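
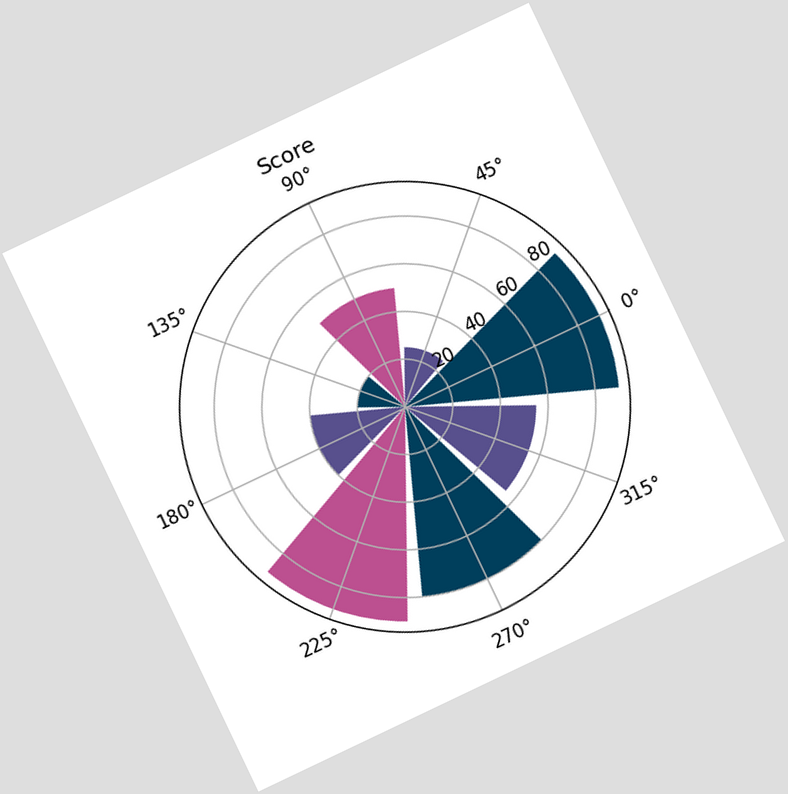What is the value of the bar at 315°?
55

The chart is tilted about 25° counter-clockwise. The bar at 315° reaches 55 on the radial axis.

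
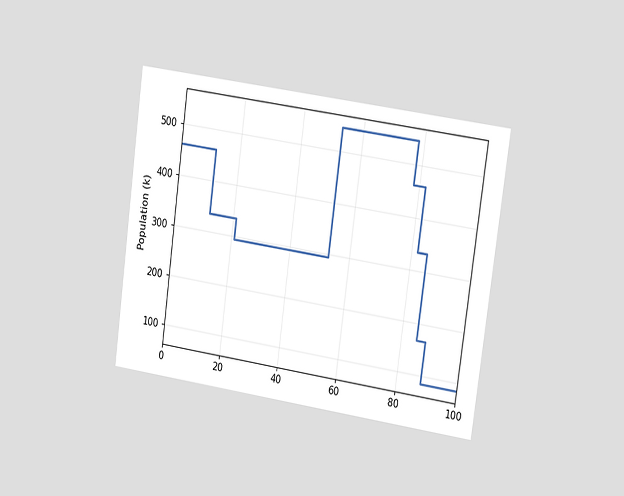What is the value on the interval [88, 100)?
84k

The chart is tilted about 8° clockwise and viewed slightly from the right. On [88, 100) the step sits at 84k.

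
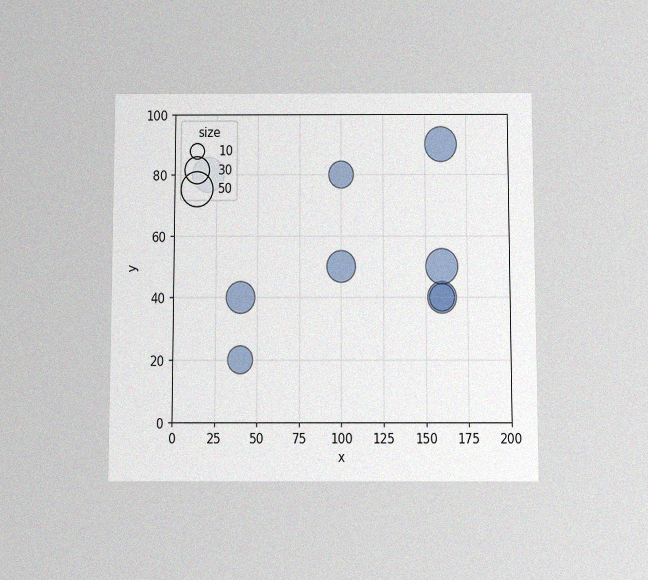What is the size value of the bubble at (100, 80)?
The chart is viewed slightly from below, with some photo noise. Matching the bubble at (100, 80) against the size legend gives 30.

30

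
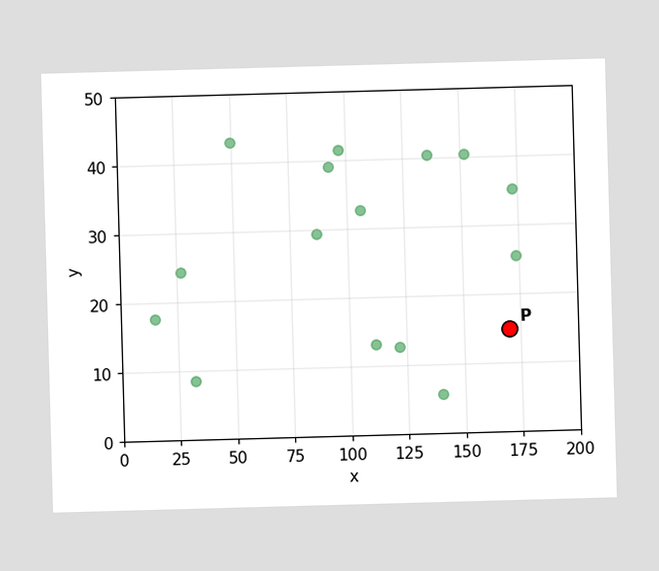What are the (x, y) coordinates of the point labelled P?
Following the gridlines from P to each axis, P sits at (170, 15).

(170, 15)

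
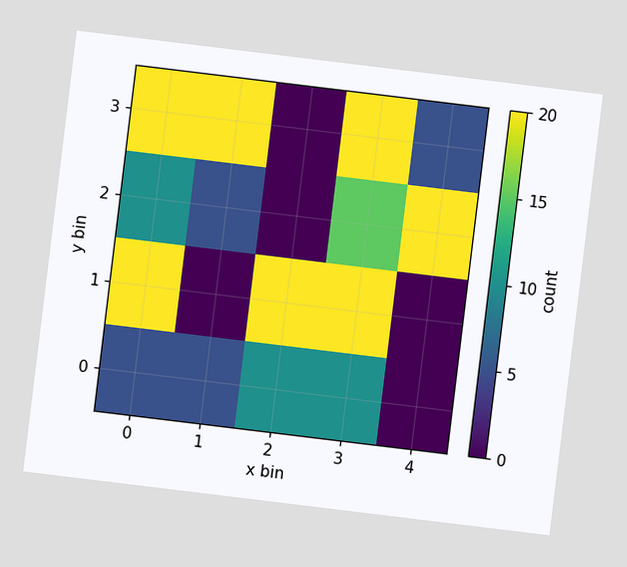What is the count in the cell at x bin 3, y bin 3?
20

The chart is tilted about 7° clockwise. Matching the cell (3, 3) against the colorbar gives 20.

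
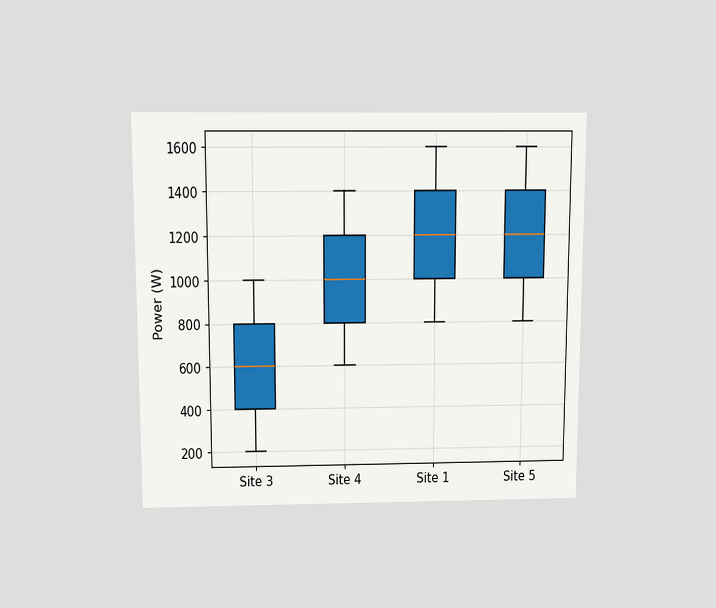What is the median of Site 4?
1000W

The chart is viewed slightly from above. The median line in the Site 4 box sits at 1000W.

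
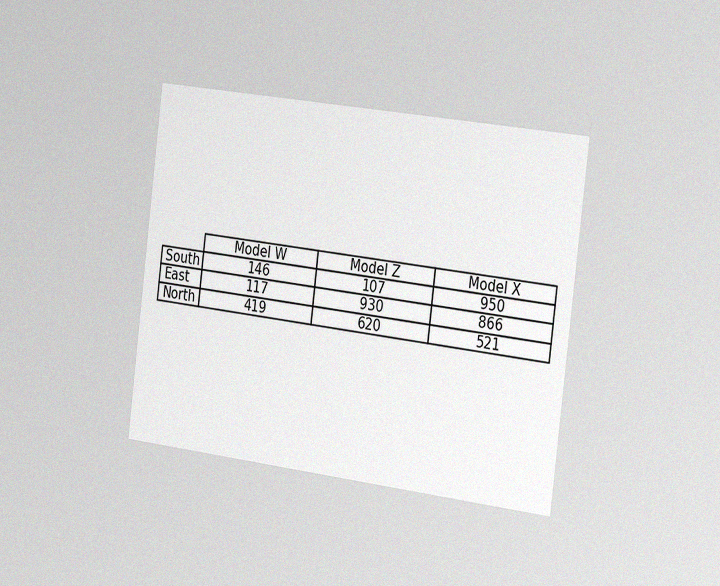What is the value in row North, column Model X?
The chart is tilted about 7° clockwise and viewed slightly from the right, with some photo noise. The (North, Model X) cell reads 521.

521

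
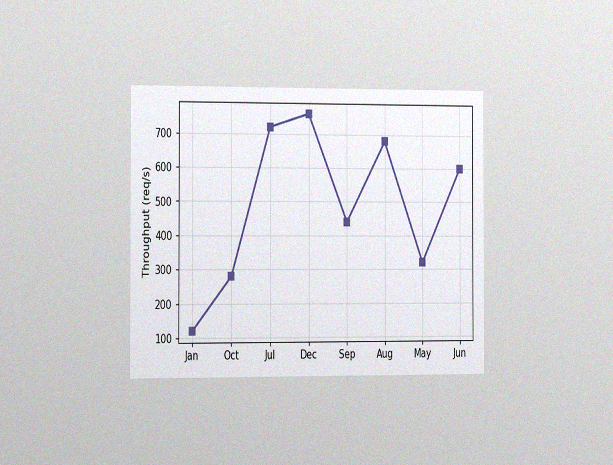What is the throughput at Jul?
The chart is viewed slightly from the left, with some photo noise. At Jul, the line is at 720req/s.

720req/s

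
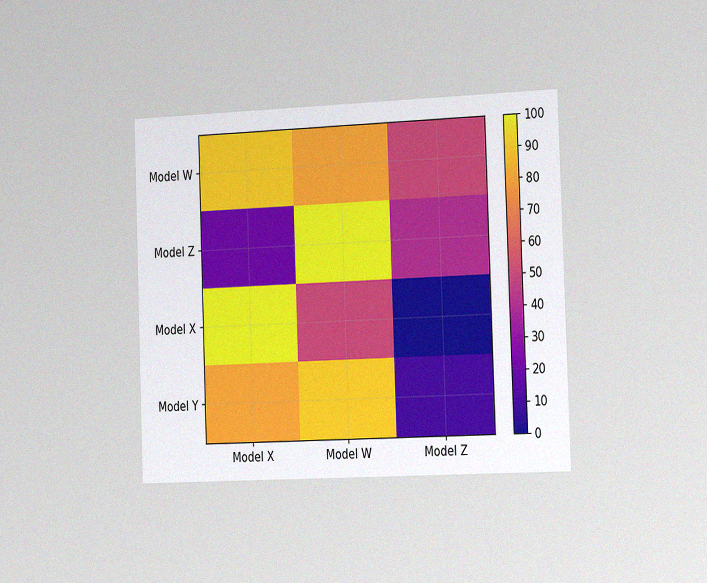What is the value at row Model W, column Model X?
90

The chart is tilted about 2° counter-clockwise and viewed slightly from the right, with some photo noise. Matching cell (Model W, Model X) against the colorbar gives 90.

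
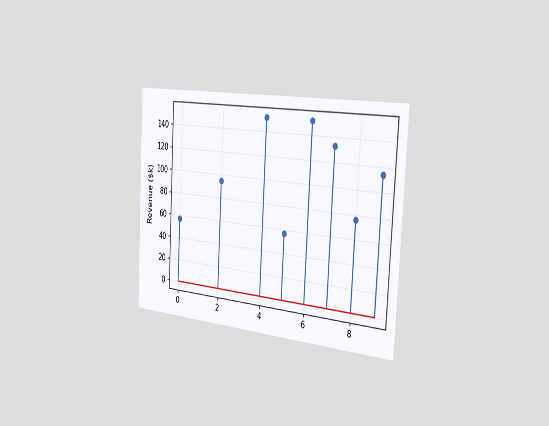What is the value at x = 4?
The chart is tilted about 3° clockwise and viewed slightly from the right. The stem at x=4 reaches $152k.

$152k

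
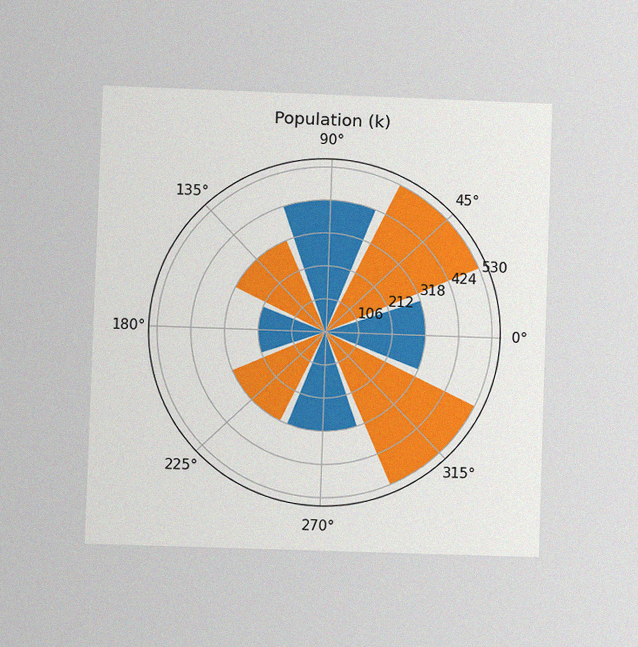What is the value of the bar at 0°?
The chart is viewed at a slight angle, with some photo noise. The bar at 0° reaches 318k on the radial axis.

318k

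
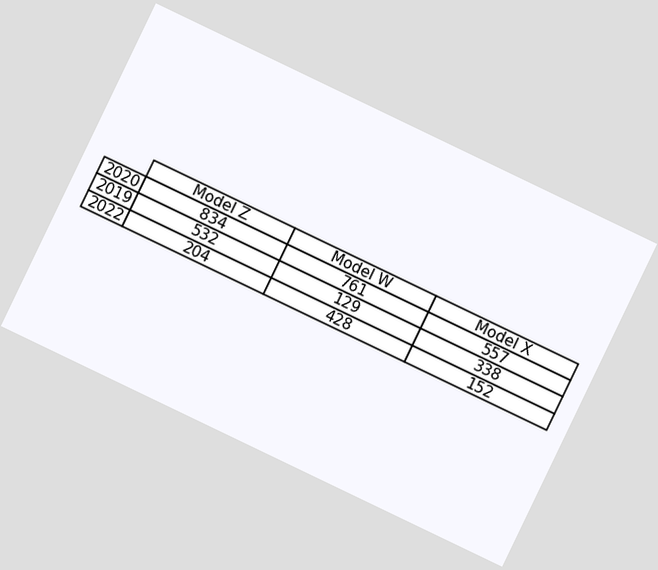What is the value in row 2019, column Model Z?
The chart is tilted about 26° clockwise. The (2019, Model Z) cell reads 532.

532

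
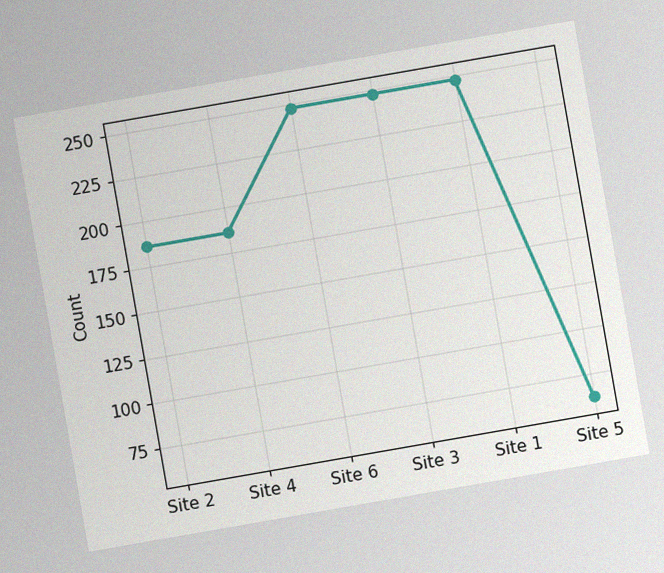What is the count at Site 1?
248

The chart is tilted about 10° counter-clockwise, with some photo noise. At Site 1, the line is at 248.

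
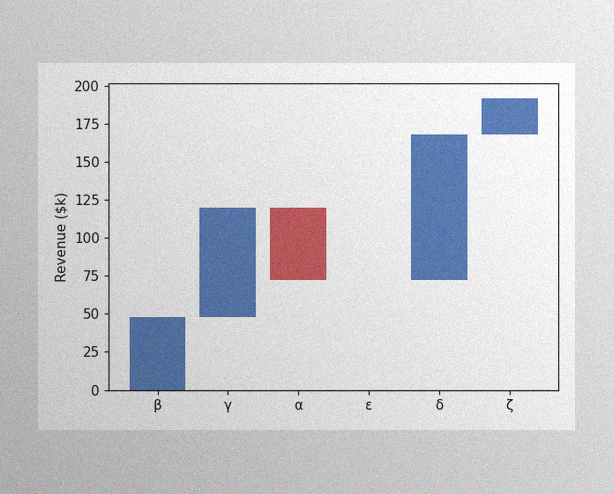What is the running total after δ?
$168k

The image has some photo noise and uneven lighting. After δ the running total reaches $168k.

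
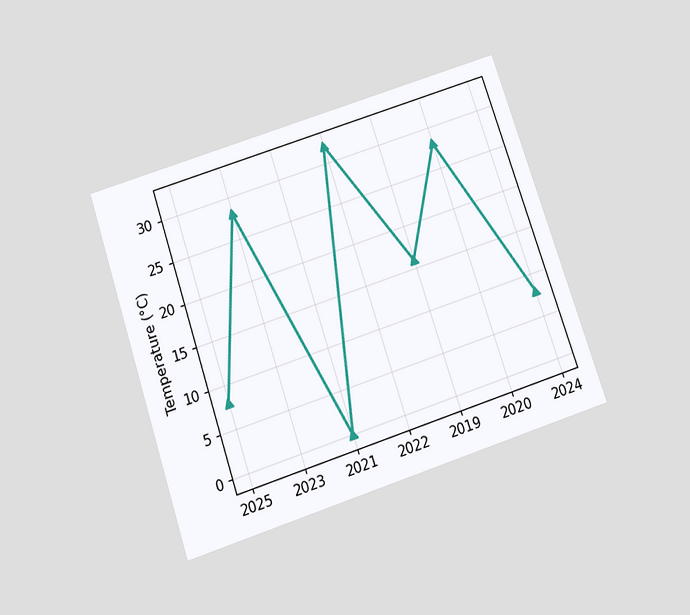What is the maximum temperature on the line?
32°C

The chart is tilted about 18° counter-clockwise and viewed slightly from below. The highest point is at 2022, and reading across to the y-axis gives 32°C.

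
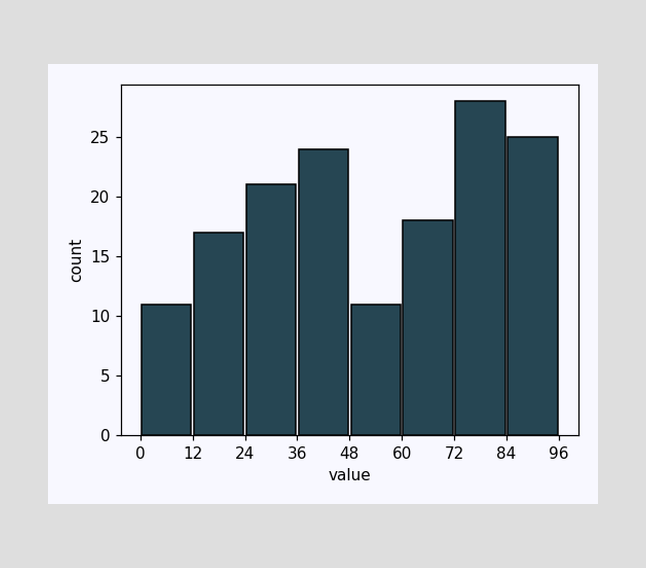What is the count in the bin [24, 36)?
The [24, 36) bin has height 21.

21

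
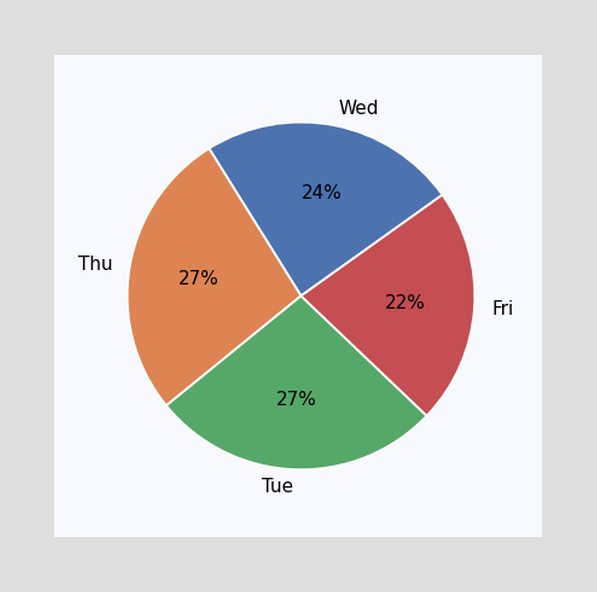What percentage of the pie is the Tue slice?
The Tue slice takes up 27% of the pie.

27%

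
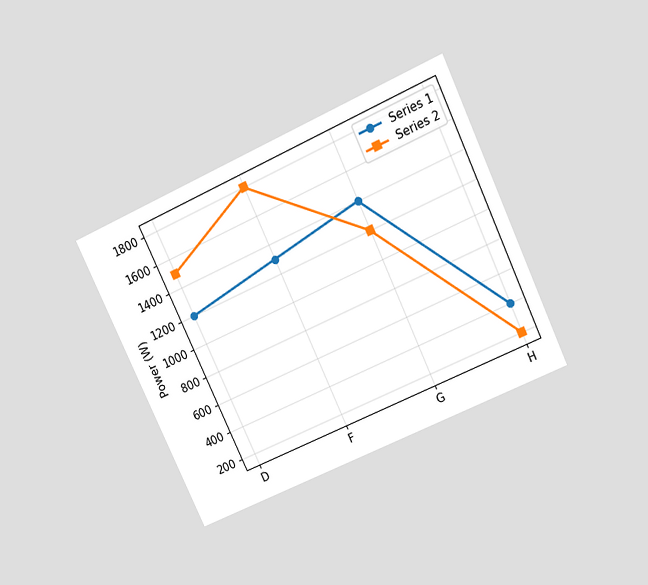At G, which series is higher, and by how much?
Series 1, by 200W

The chart is tilted about 25° counter-clockwise and viewed slightly from above. At G, Series 1 sits above the other line by 200W.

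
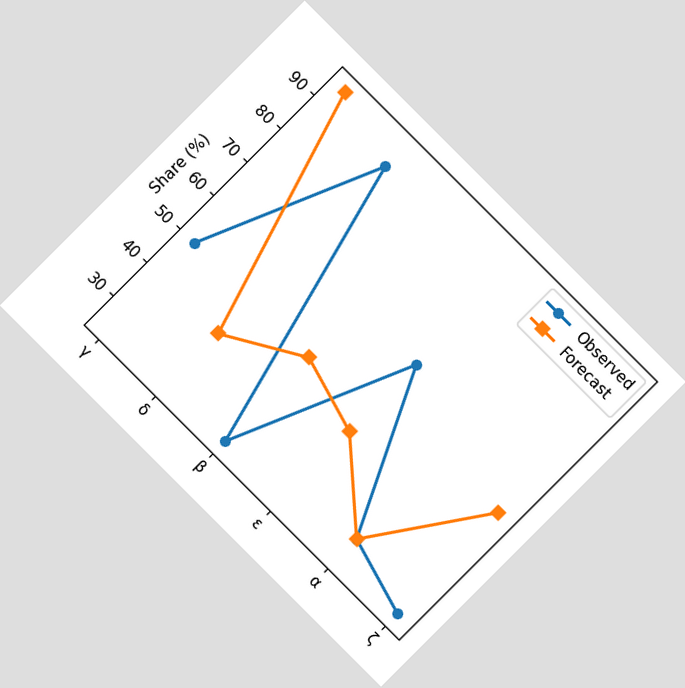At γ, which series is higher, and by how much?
The chart is tilted about 45° clockwise. At γ, Forecast sits above the other line by 45%.

Forecast, by 45%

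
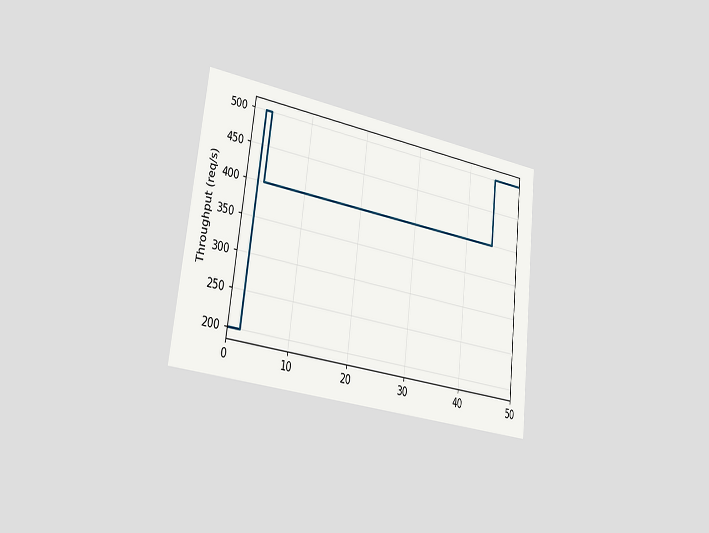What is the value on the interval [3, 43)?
The chart is tilted about 7° clockwise and viewed slightly from the left. On [3, 43) the step sits at 400req/s.

400req/s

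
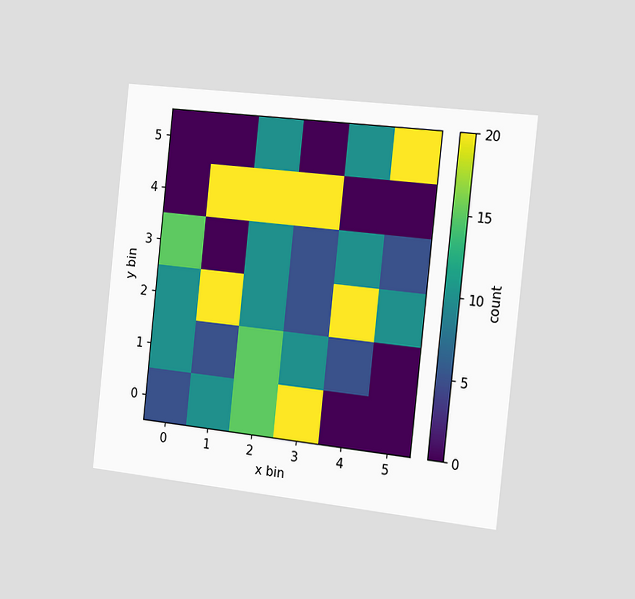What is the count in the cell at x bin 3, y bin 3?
5

The chart is tilted about 6° clockwise and viewed slightly from the right. Matching the cell (3, 3) against the colorbar gives 5.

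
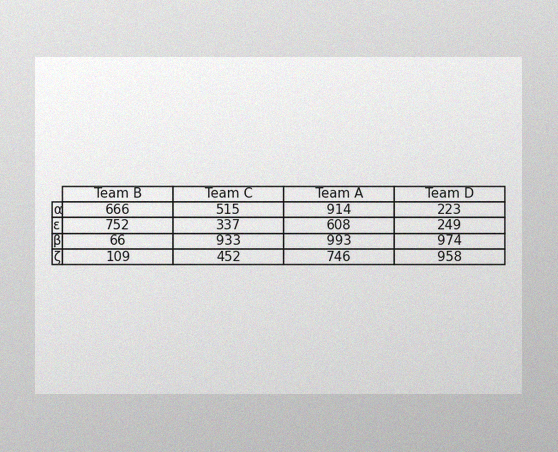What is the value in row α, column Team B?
The image has some photo noise and uneven lighting. The (α, Team B) cell reads 666.

666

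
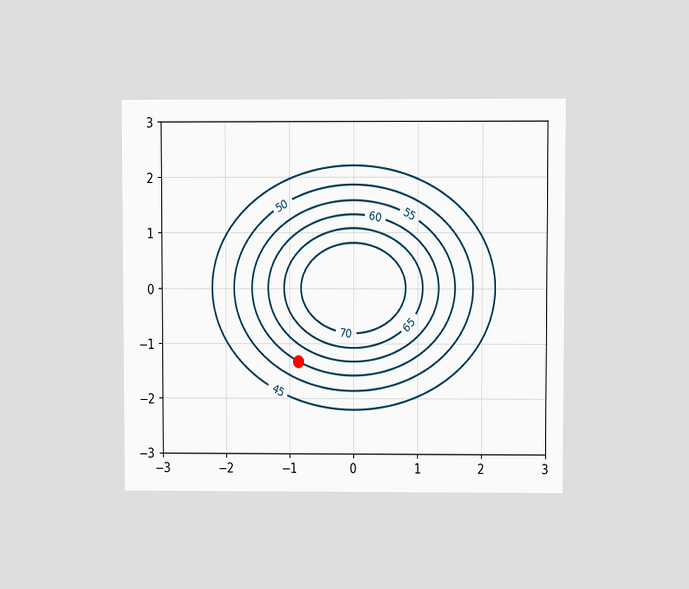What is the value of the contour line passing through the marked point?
55

The chart is viewed at a slight angle. The marked point sits on the contour labelled 55.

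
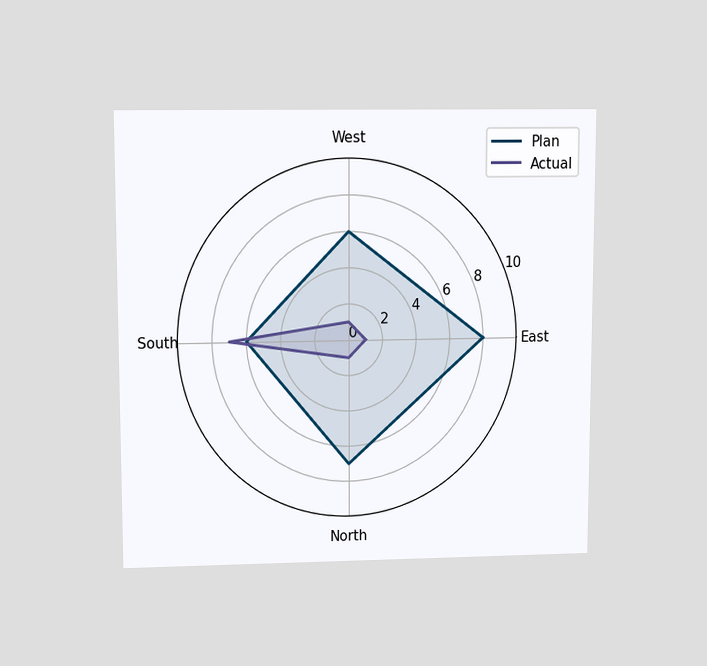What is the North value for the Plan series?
7

The chart is viewed slightly from above. On the North axis, Plan reaches 7.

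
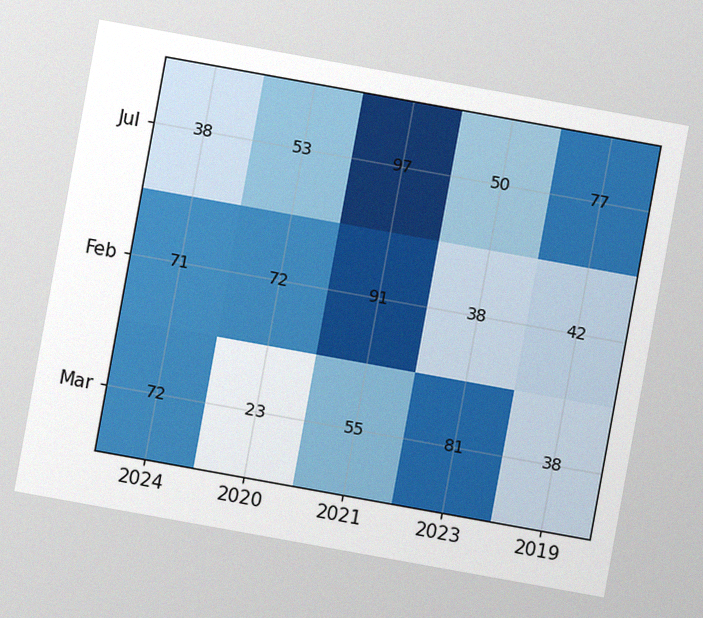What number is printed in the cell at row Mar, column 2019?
38

The chart is tilted about 10° clockwise, with some photo noise. The (Mar, 2019) cell reads 38.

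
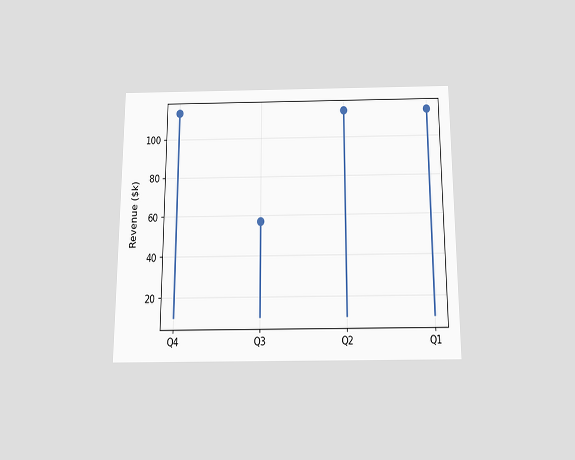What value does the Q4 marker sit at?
The chart is viewed slightly from below. The Q4 marker sits at $114k.

$114k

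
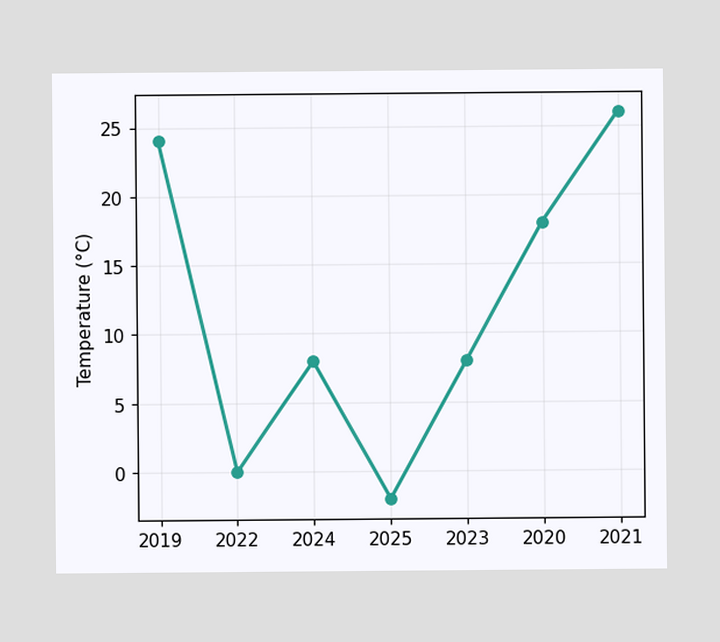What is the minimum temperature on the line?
The lowest point is at 2025, and reading across to the y-axis gives -2°C.

-2°C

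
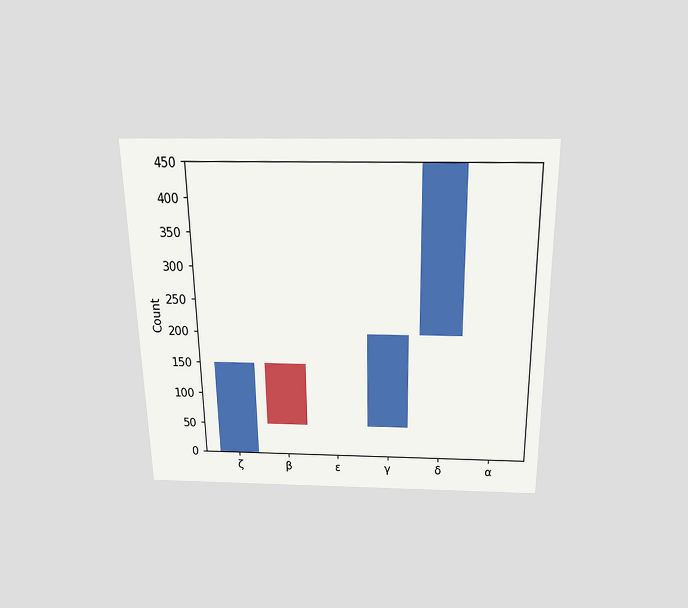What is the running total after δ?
The chart is viewed slightly from above. After δ the running total reaches 450.

450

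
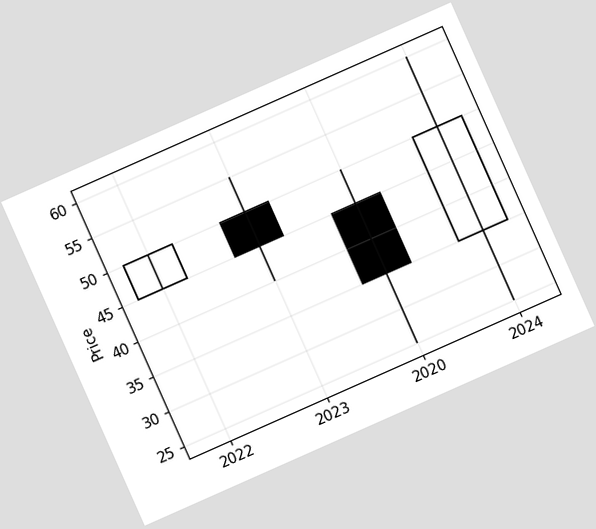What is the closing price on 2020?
35

The chart is tilted about 24° counter-clockwise. The 2020 candle closes at 35.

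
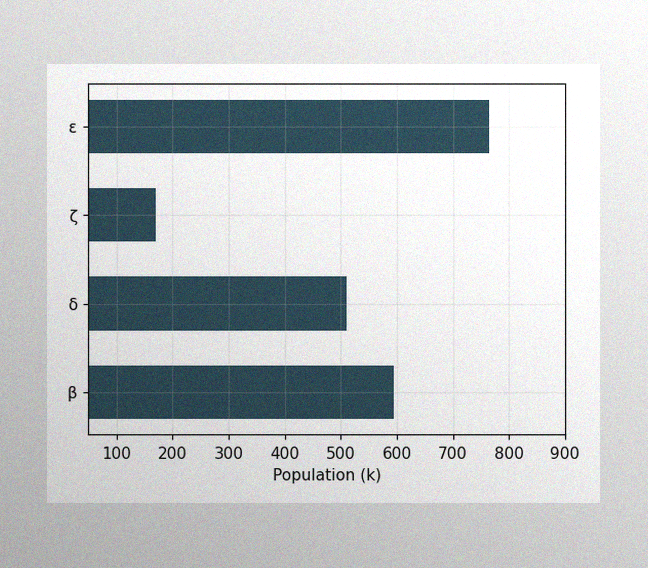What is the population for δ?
510k

The image has some photo noise and uneven lighting. Reading along the chart's x-axis, the δ bar reaches 510k.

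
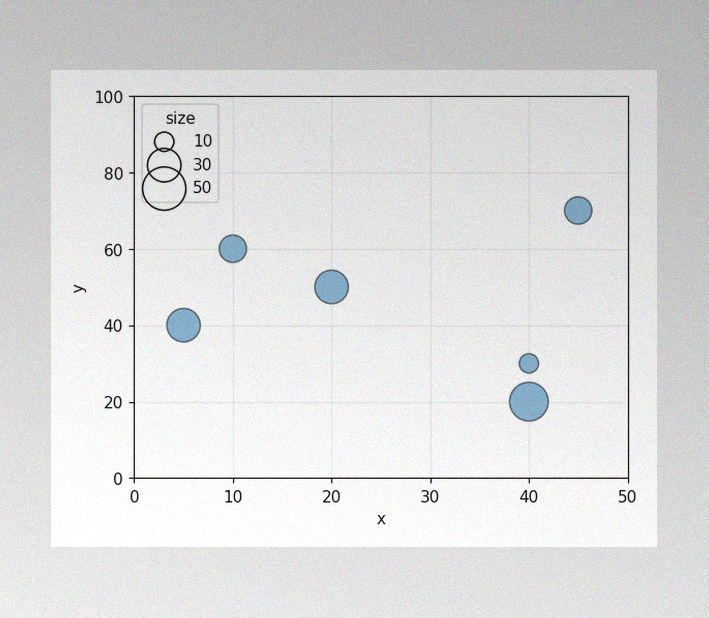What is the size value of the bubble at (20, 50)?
30

The image has some photo noise and uneven lighting. Matching the bubble at (20, 50) against the size legend gives 30.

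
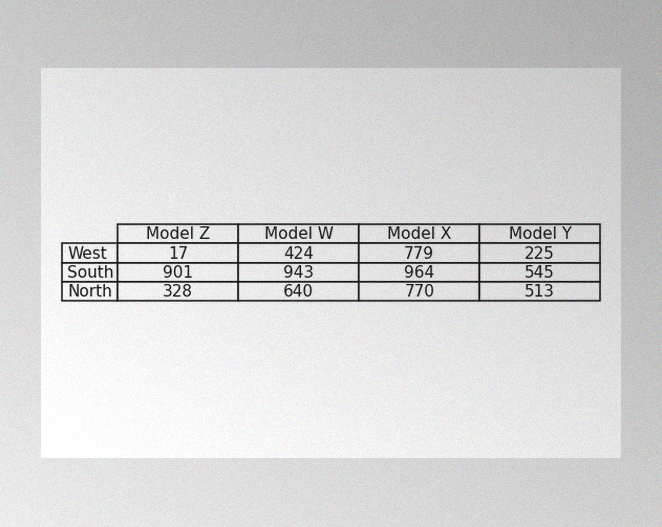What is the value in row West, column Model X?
779

The image has some photo noise and uneven lighting. The (West, Model X) cell reads 779.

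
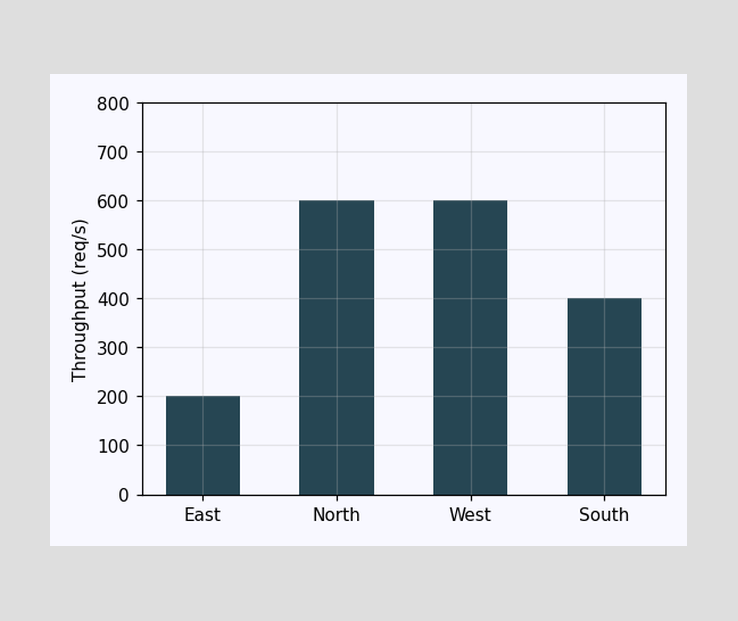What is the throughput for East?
200req/s

Reading along the chart's y-axis, the East bar reaches 200req/s.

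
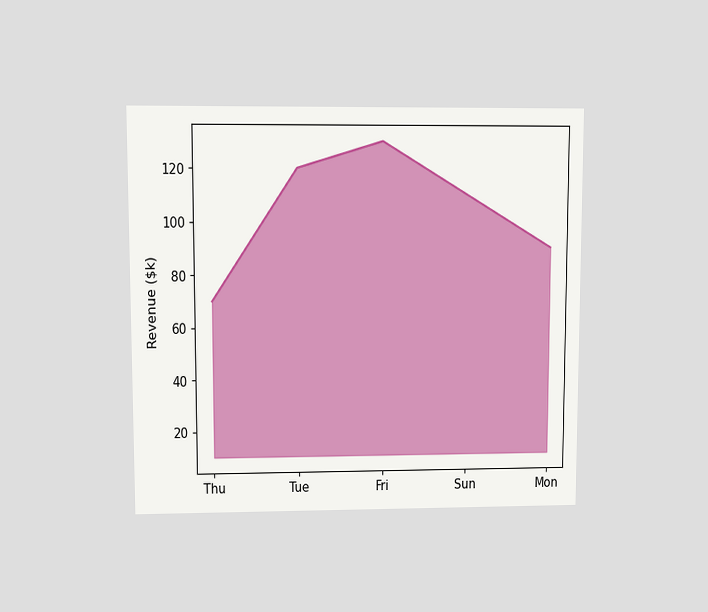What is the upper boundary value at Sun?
$110k

The chart is viewed at a slight angle. At Sun the upper boundary is at $110k.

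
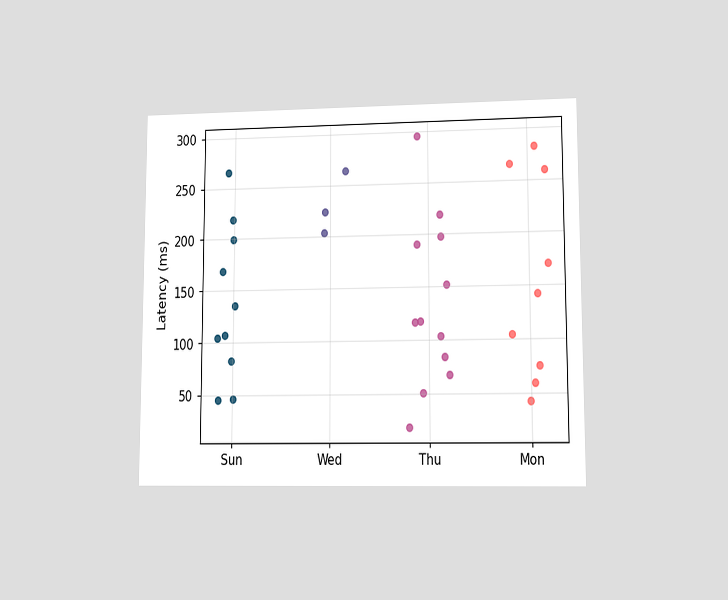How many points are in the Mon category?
The chart is viewed at a slight angle. Counting the markers in the Mon column gives 9.

9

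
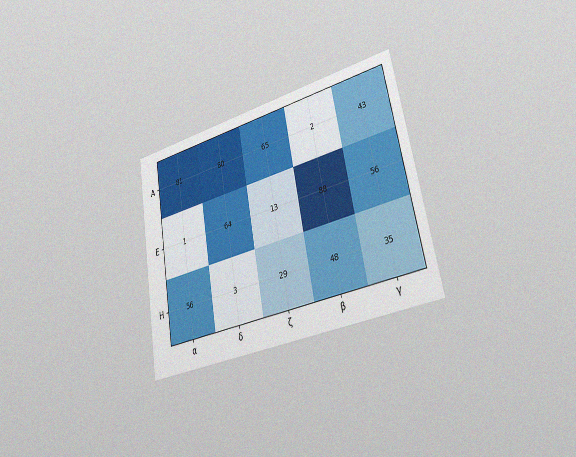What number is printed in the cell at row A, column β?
2

The chart is tilted about 10° counter-clockwise and viewed slightly from the right, with some photo noise. The (A, β) cell reads 2.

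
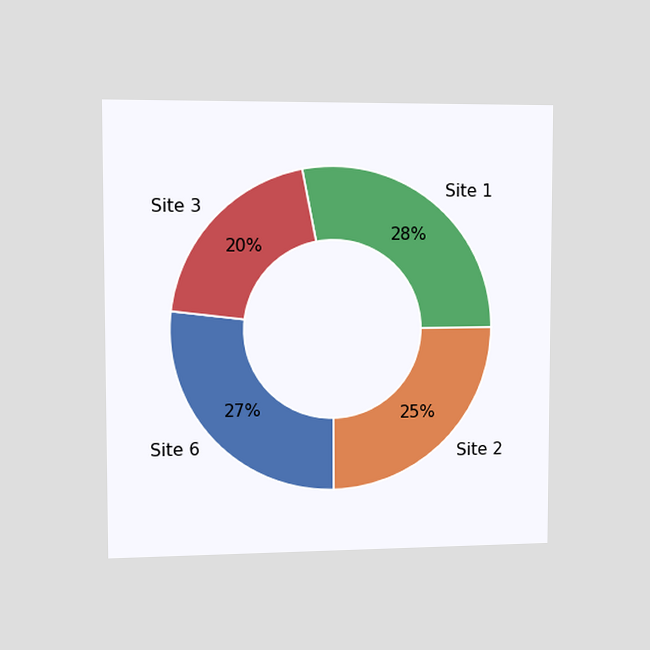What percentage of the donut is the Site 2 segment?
The chart is viewed slightly from the left. The Site 2 segment takes up 25% of the ring.

25%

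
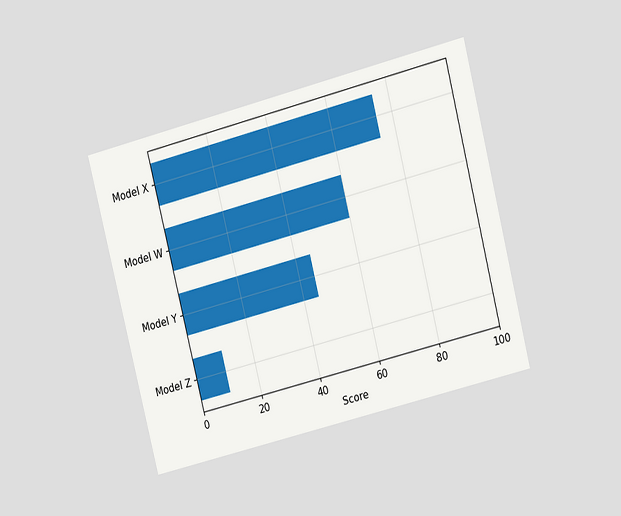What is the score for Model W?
The chart is tilted about 14° counter-clockwise and viewed at a slight angle. Reading along the chart's x-axis, the Model W bar reaches 60.

60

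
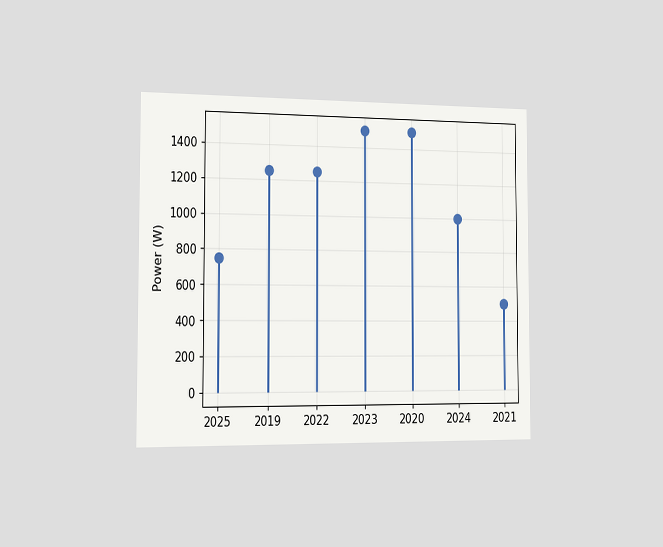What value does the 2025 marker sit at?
The chart is viewed slightly from the left. The 2025 marker sits at 750W.

750W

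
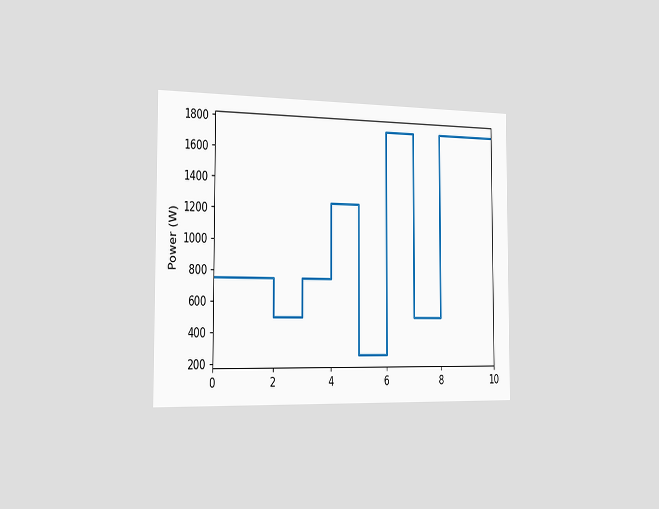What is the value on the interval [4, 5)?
1250W

The chart is viewed slightly from the left. On [4, 5) the step sits at 1250W.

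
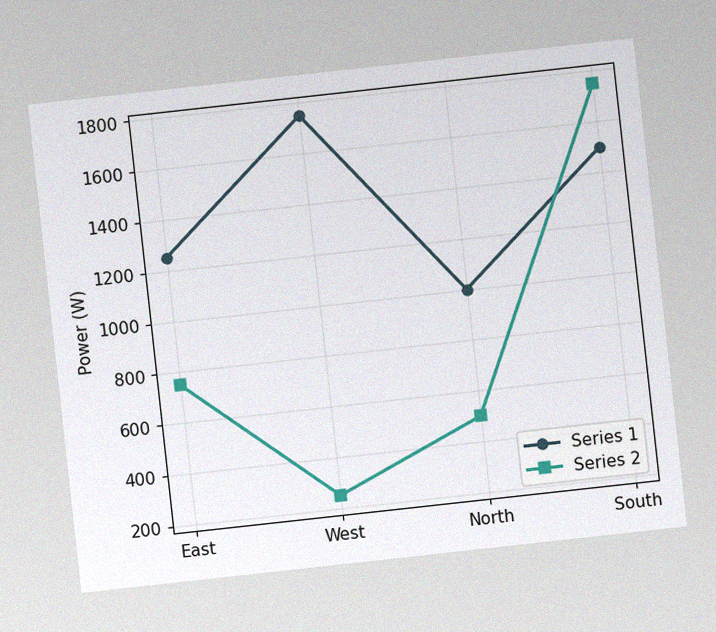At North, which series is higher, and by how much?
The chart is tilted about 6° counter-clockwise, with some photo noise. At North, Series 1 sits above the other line by 500W.

Series 1, by 500W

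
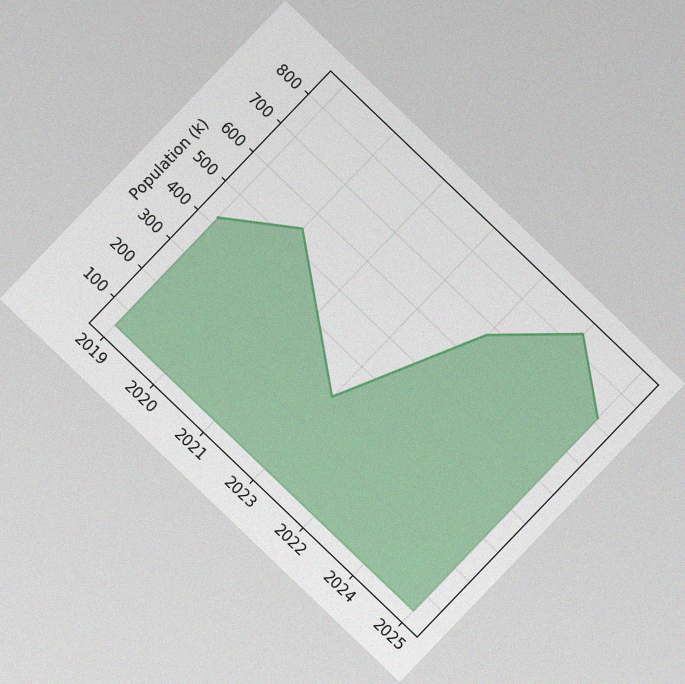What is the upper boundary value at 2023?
294k

The chart is tilted about 44° clockwise, with some photo noise. At 2023 the upper boundary is at 294k.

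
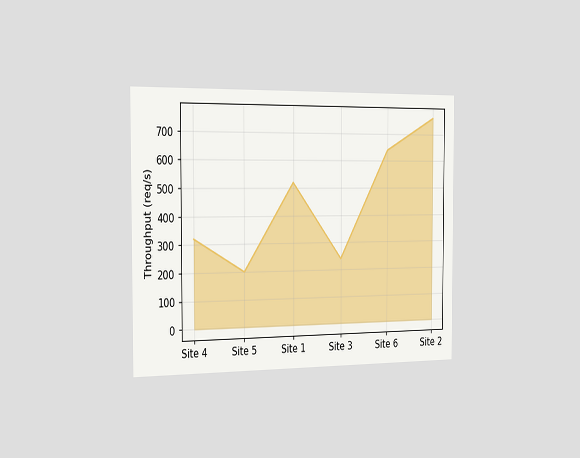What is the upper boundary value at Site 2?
760req/s

The chart is viewed slightly from the left. At Site 2 the upper boundary is at 760req/s.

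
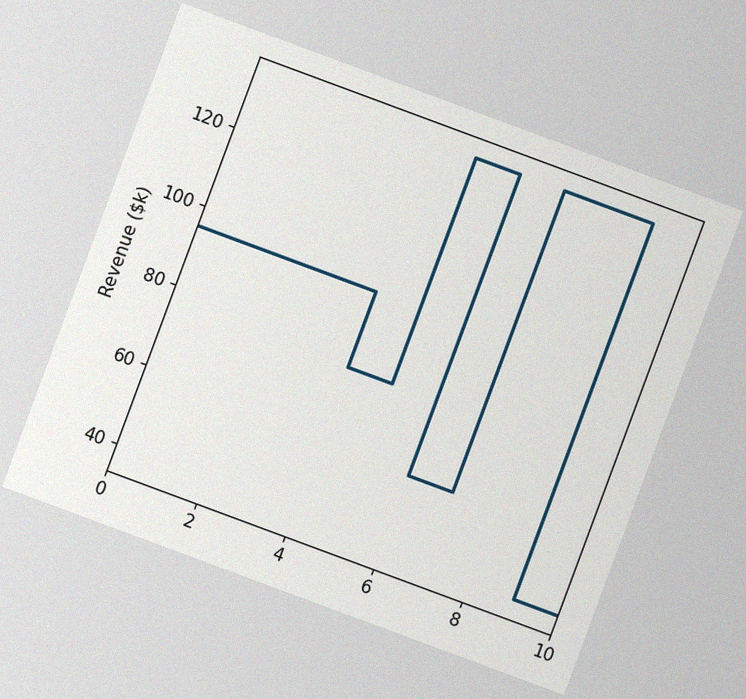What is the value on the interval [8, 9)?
The chart is tilted about 20° clockwise, with some photo noise. On [8, 9) the step sits at $133k.

$133k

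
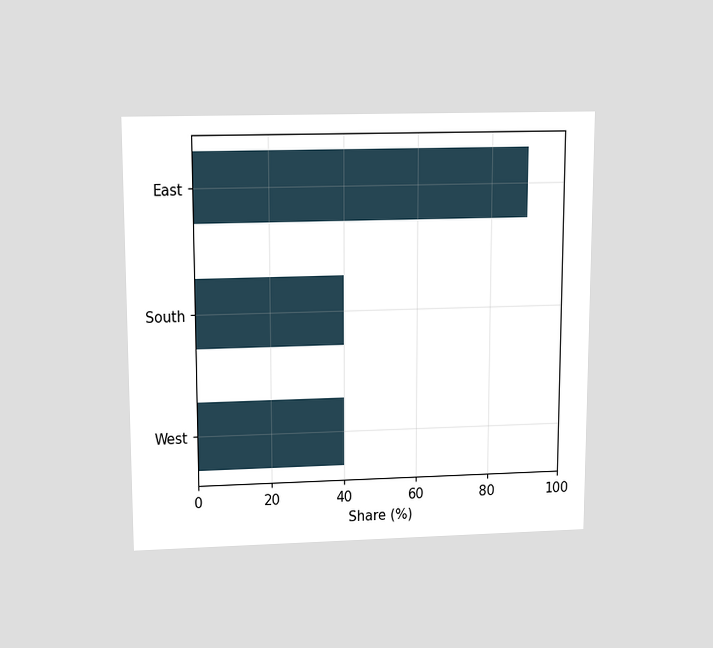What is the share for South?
40%

The chart is viewed slightly from above. Reading along the chart's x-axis, the South bar reaches 40%.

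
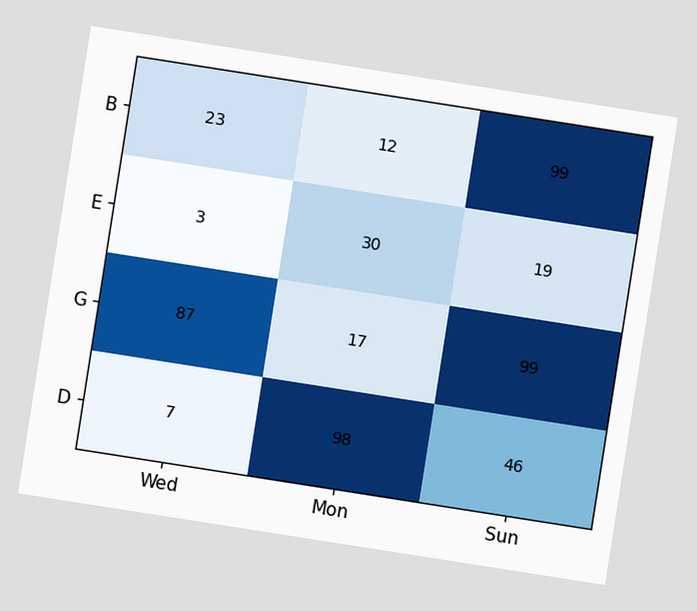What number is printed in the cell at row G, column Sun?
99

The chart is tilted about 9° clockwise. The (G, Sun) cell reads 99.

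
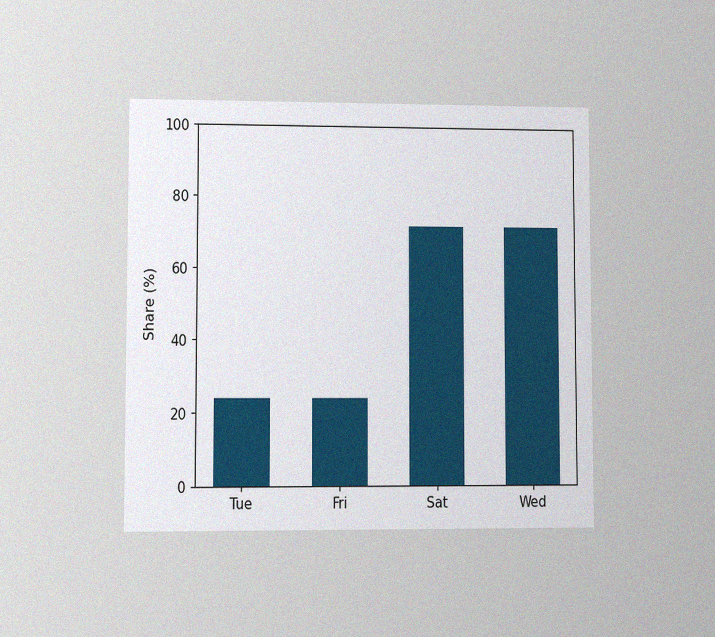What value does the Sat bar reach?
The chart is viewed at a slight angle, with some photo noise. Reading along the chart's y-axis, the Sat bar reaches 72%.

72%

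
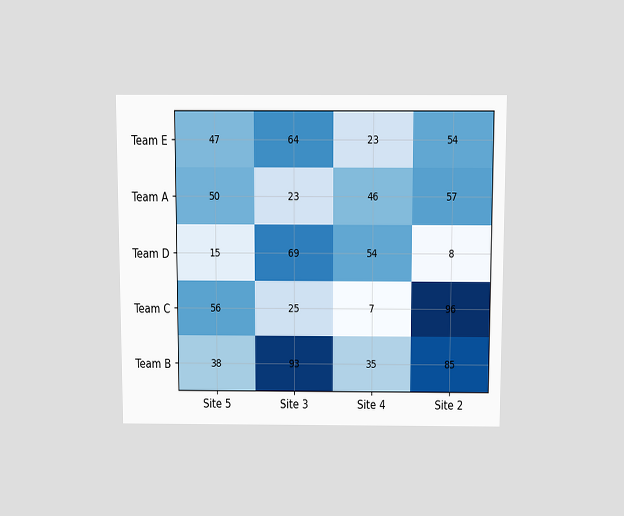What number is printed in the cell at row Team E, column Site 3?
The chart is viewed slightly from above. The (Team E, Site 3) cell reads 64.

64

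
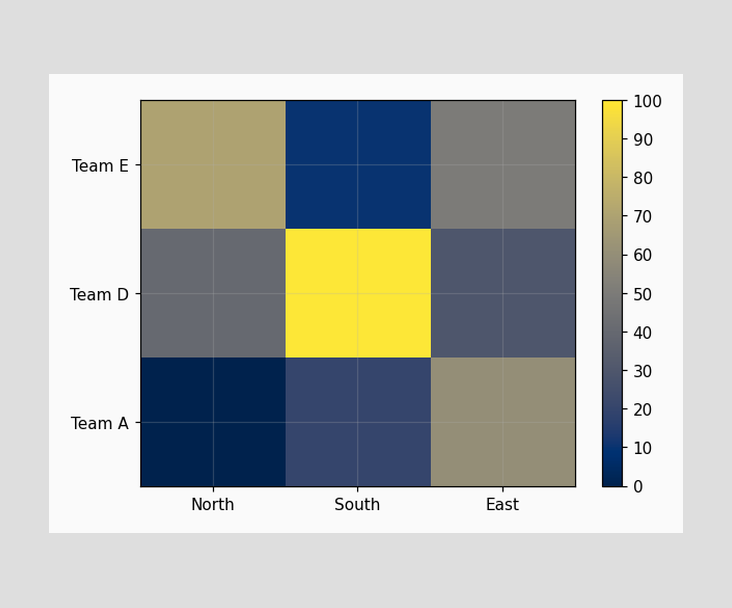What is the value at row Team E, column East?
50

Matching cell (Team E, East) against the colorbar gives 50.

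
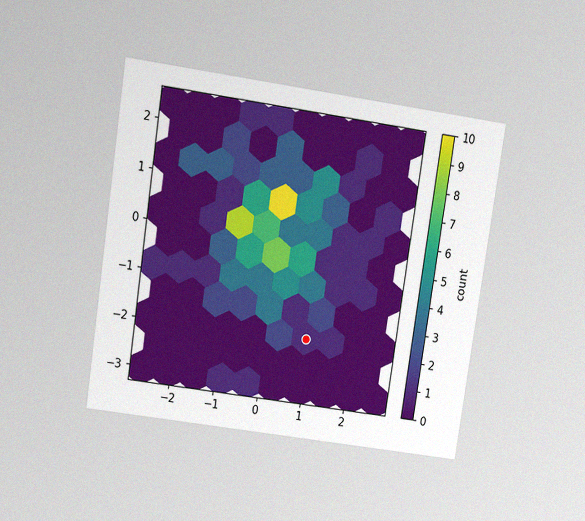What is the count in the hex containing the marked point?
1

The chart is tilted about 8° clockwise and viewed at a slight angle, with some photo noise. The marked hex reads 1 on the colorbar.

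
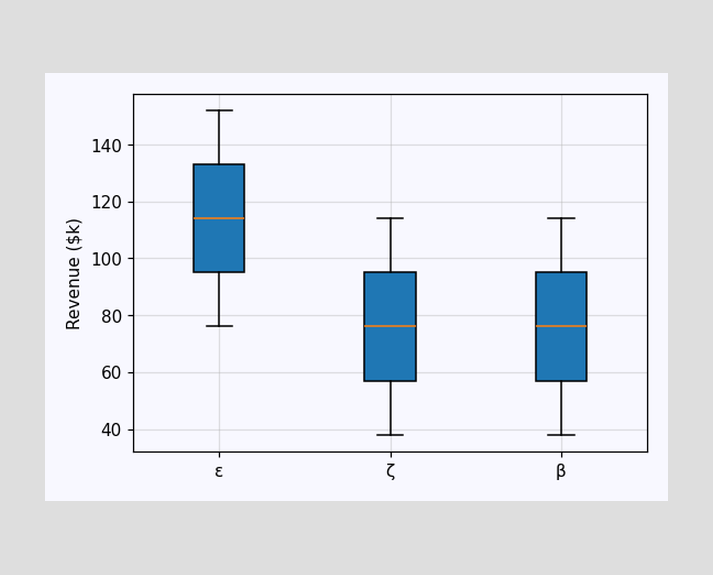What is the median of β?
$76k

The median line in the β box sits at $76k.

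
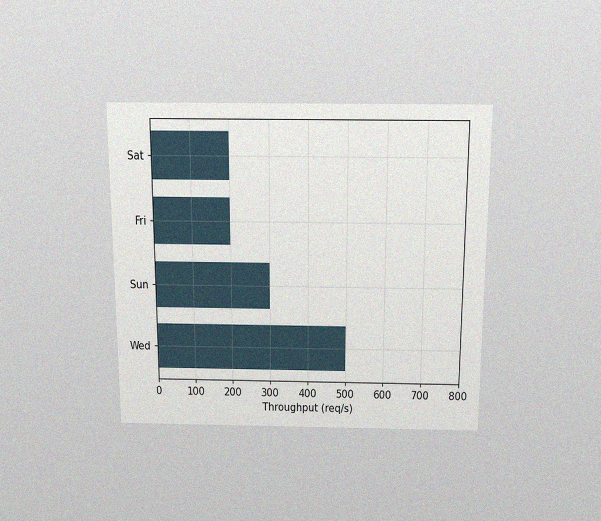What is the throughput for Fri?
200req/s

The chart is viewed slightly from above, with some photo noise. Reading along the chart's x-axis, the Fri bar reaches 200req/s.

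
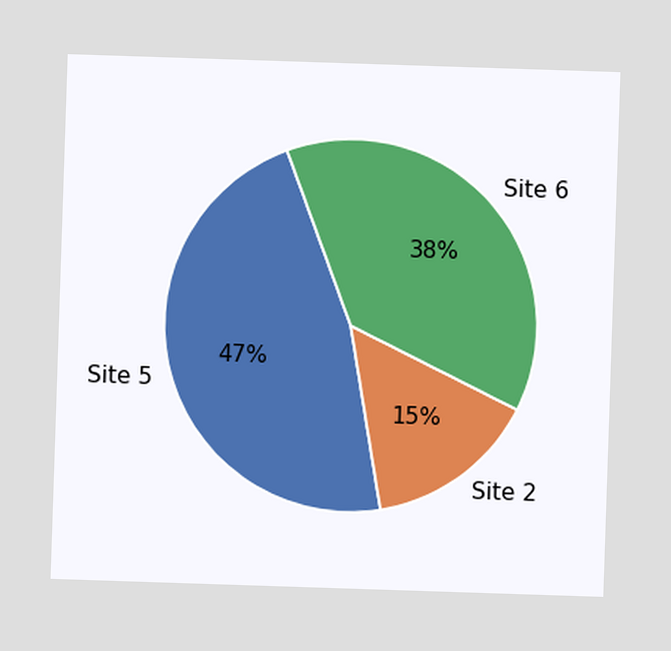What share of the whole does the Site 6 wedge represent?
38%

The Site 6 slice takes up 38% of the pie.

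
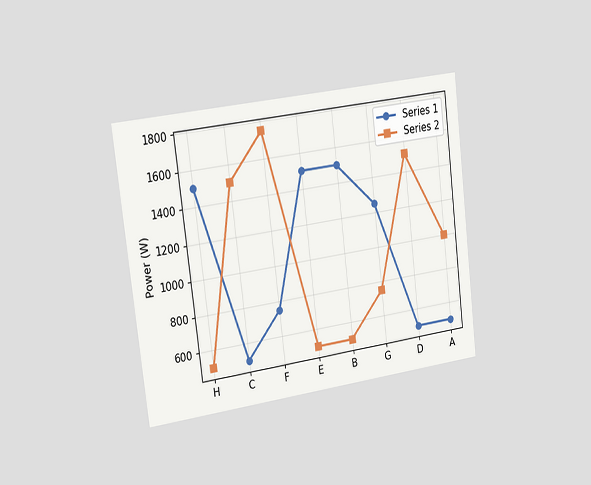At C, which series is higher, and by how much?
Series 2, by 1000W

The chart is tilted about 7° counter-clockwise and viewed slightly from the left. At C, Series 2 sits above the other line by 1000W.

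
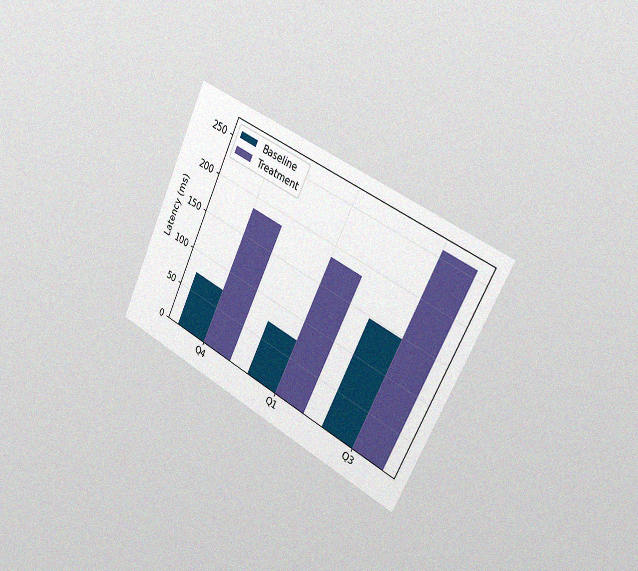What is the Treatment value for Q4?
185ms

The chart is tilted about 26° clockwise and viewed slightly from the right, with some photo noise. The Treatment bar at Q4 reaches 185ms on the y-axis.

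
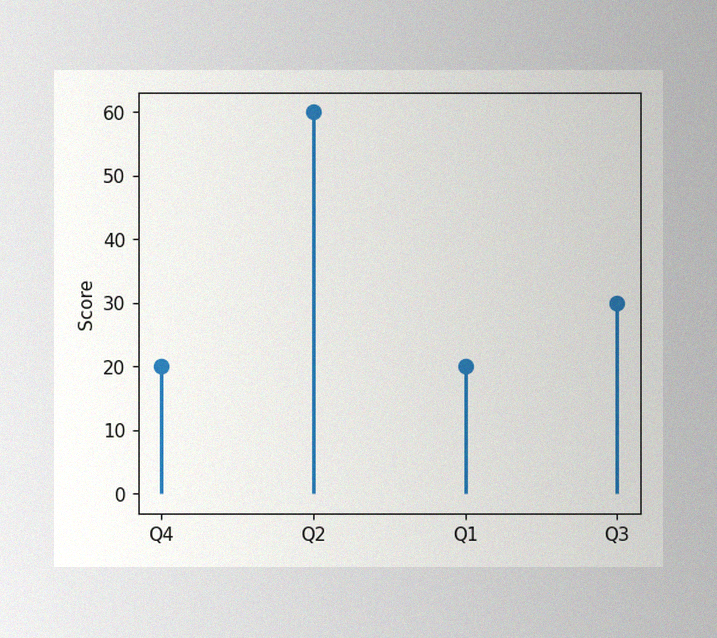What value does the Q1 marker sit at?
20

The image has some photo noise and uneven lighting. The Q1 marker sits at 20.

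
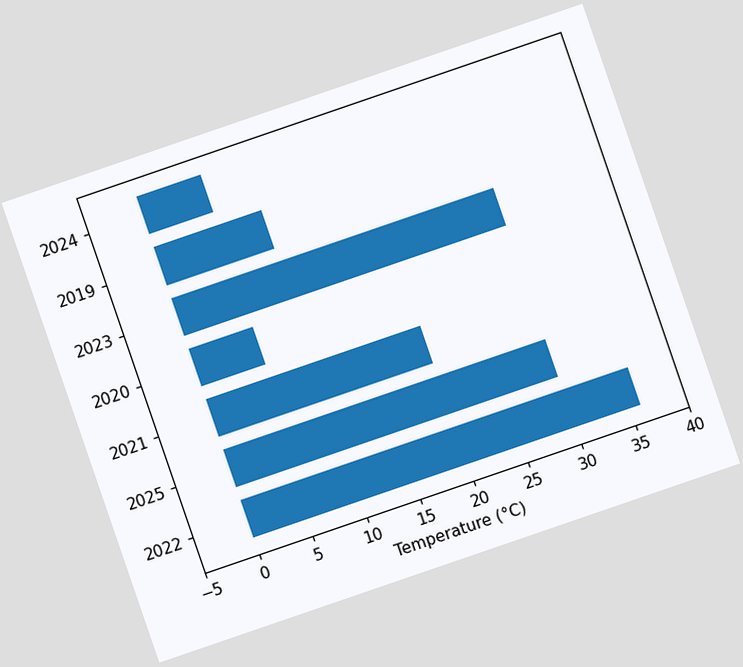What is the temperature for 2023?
30°C

The chart is tilted about 19° counter-clockwise. Reading along the chart's x-axis, the 2023 bar reaches 30°C.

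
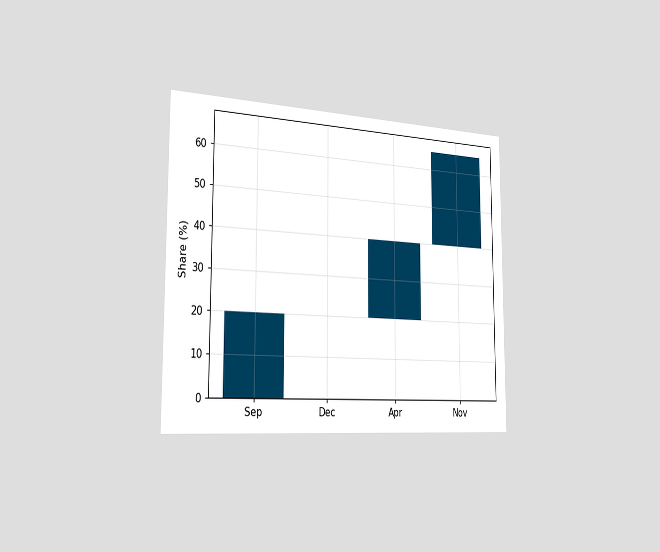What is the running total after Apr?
The chart is viewed slightly from the left. After Apr the running total reaches 40%.

40%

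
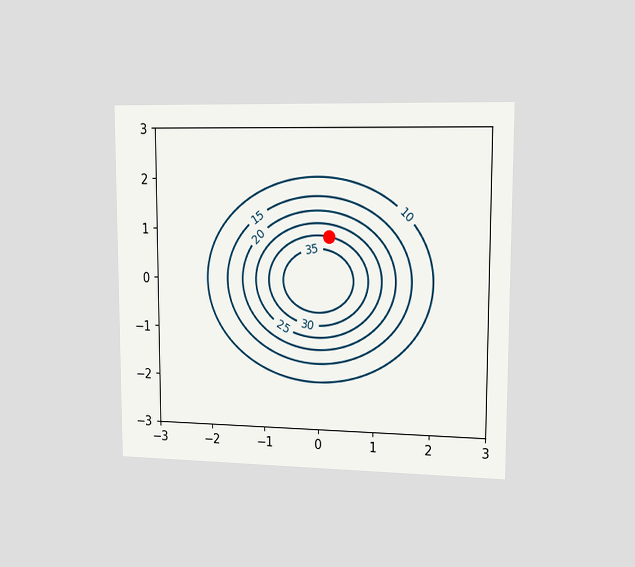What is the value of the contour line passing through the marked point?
The chart is viewed slightly from the right. The marked point sits on the contour labelled 30.

30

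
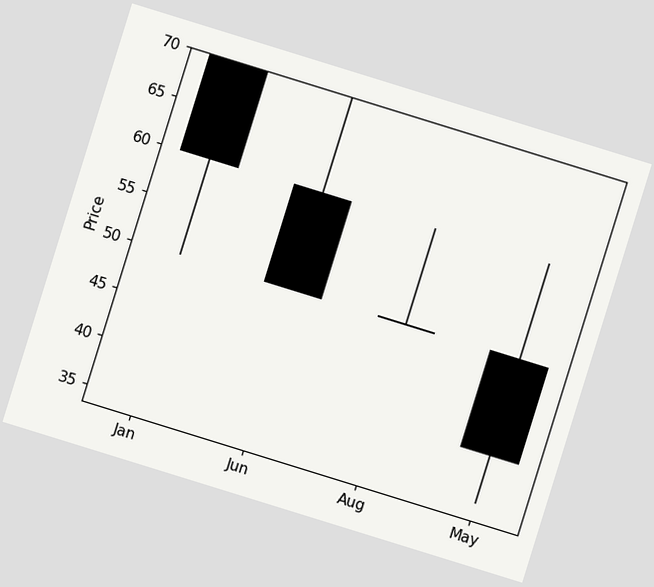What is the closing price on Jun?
50

The chart is tilted about 17° clockwise. The Jun candle closes at 50.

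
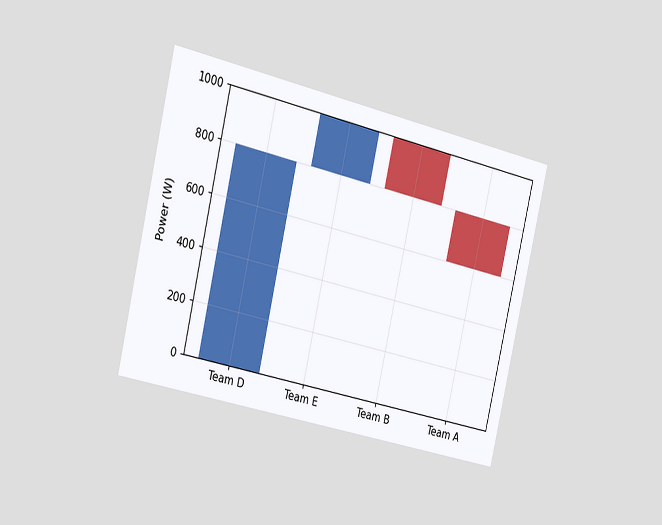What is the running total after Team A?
600W

The chart is tilted about 13° clockwise and viewed slightly from the left. After Team A the running total reaches 600W.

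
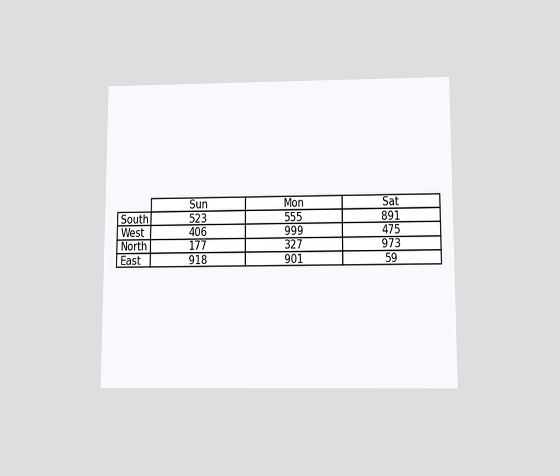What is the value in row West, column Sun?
406

The chart is viewed slightly from below. The (West, Sun) cell reads 406.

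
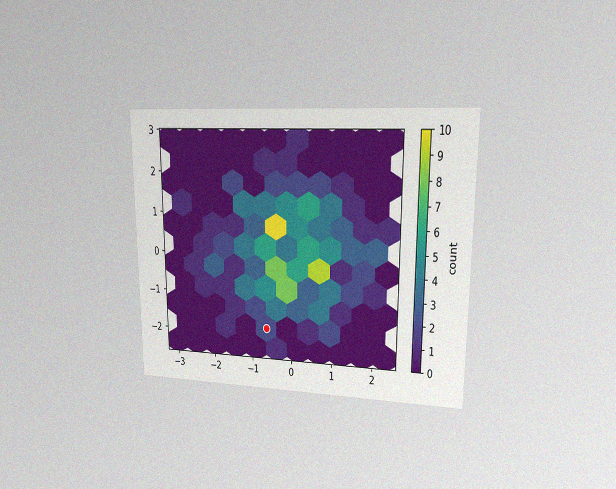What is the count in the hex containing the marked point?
The chart is viewed at a slight angle, with some photo noise. The marked hex reads 2 on the colorbar.

2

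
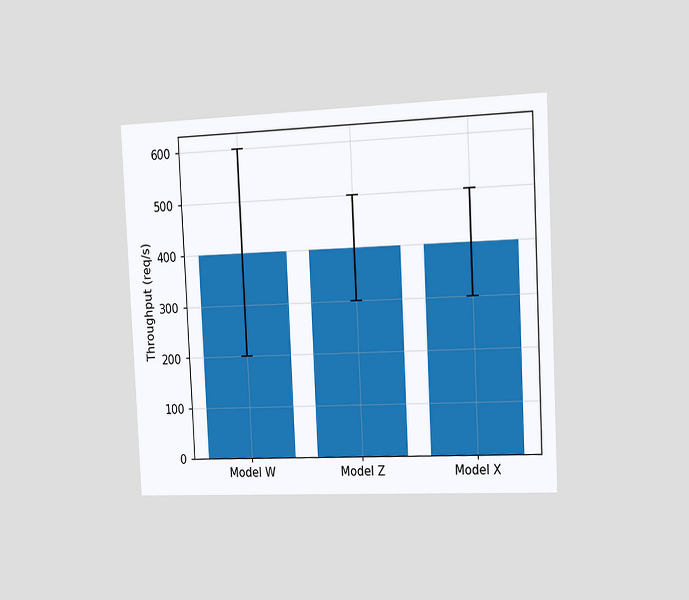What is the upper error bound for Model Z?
500req/s

The chart is tilted about 3° counter-clockwise and viewed slightly from the right. The Model Z bar's upper whisker reaches 500req/s.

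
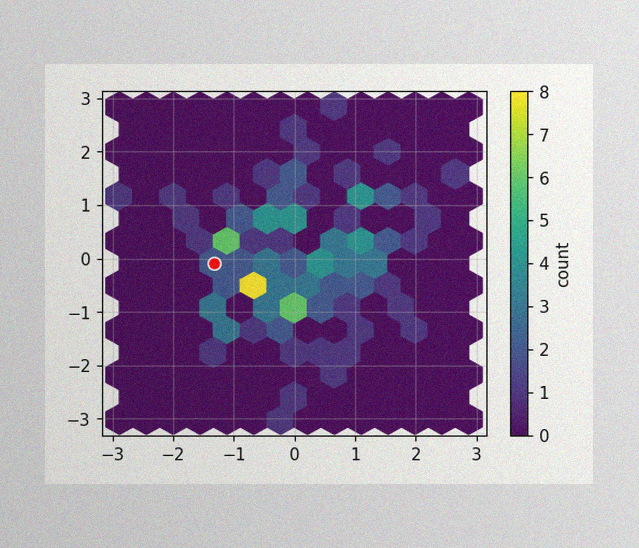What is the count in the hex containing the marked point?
The image has some photo noise and uneven lighting. The marked hex reads 2 on the colorbar.

2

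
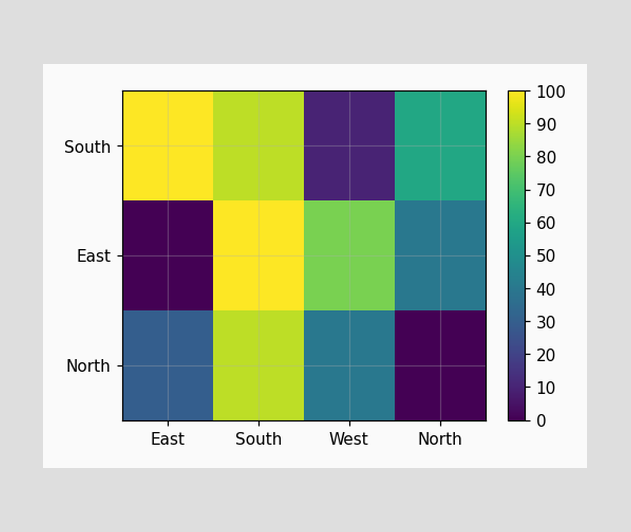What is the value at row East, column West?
Matching cell (East, West) against the colorbar gives 80.

80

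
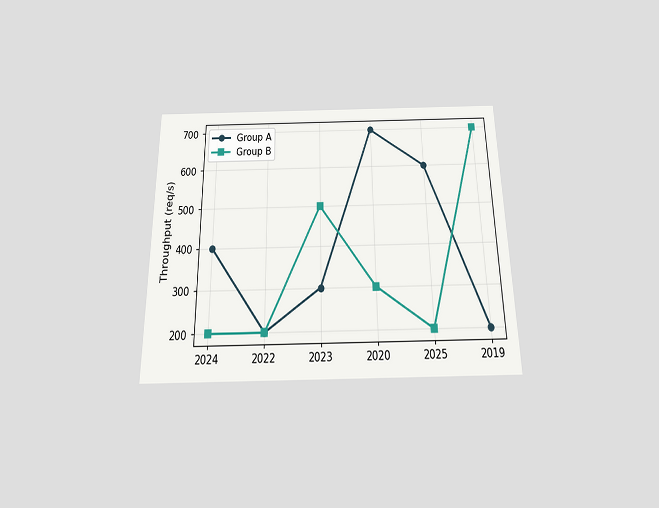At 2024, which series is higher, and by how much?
Group A, by 200req/s

The chart is viewed slightly from below. At 2024, Group A sits above the other line by 200req/s.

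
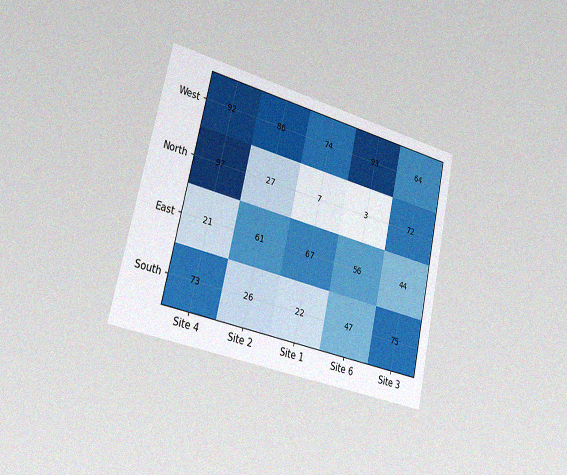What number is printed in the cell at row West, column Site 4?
The chart is tilted about 13° clockwise and viewed slightly from the left, with some photo noise. The (West, Site 4) cell reads 92.

92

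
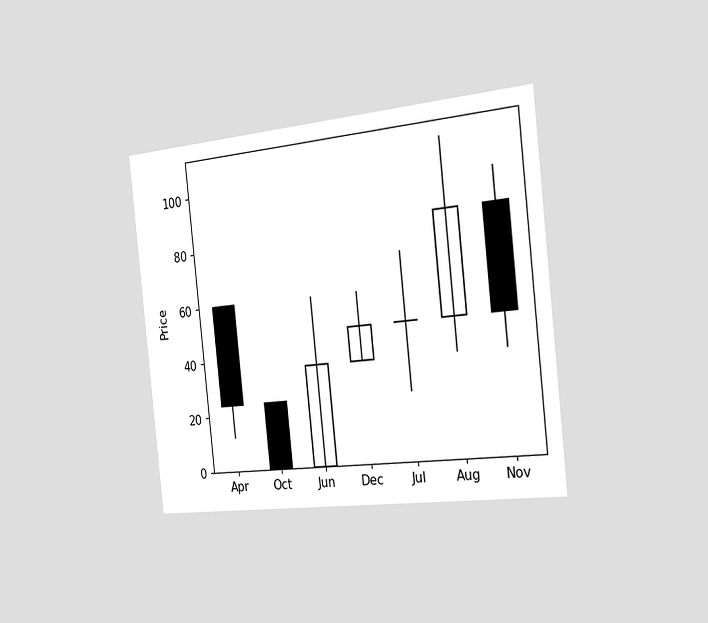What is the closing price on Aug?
The chart is tilted about 6° counter-clockwise and viewed slightly from the right. The Aug candle closes at 84.

84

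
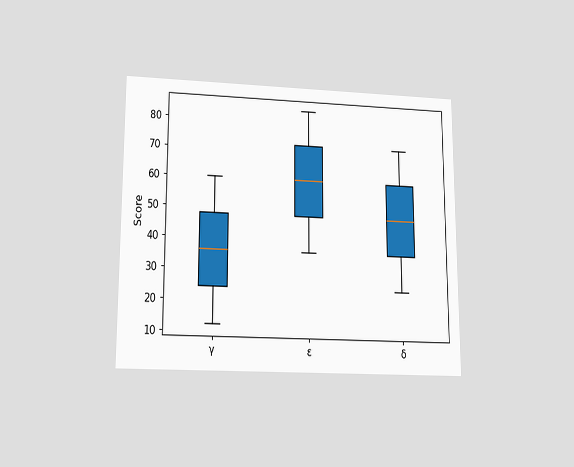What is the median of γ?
36

The chart is viewed slightly from below. The median line in the γ box sits at 36.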